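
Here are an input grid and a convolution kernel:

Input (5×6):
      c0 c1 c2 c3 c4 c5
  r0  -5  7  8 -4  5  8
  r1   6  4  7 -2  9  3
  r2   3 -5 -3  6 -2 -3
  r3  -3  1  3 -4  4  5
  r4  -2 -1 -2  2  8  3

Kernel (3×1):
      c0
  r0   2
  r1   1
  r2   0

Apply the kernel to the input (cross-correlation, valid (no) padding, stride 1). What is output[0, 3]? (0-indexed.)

The receptive field on the input at this output position is [-4 / -2 / 6]. Elementwise product with the kernel and sum: -4·2 + -2·1.

-10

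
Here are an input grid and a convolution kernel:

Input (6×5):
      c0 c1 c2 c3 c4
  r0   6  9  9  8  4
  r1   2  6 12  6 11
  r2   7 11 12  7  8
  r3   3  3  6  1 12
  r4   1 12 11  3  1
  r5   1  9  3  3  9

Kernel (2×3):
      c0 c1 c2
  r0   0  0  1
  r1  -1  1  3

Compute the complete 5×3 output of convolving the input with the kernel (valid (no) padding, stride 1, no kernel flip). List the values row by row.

49 32 31
52 28 30
30 13 39
50 9 7
28 6 28

Output[0,0]: The receptive field on the input at this output position is [6 9 9 / 2 6 12]. Elementwise product with the kernel and sum: 9·1 + 2·-1 + 6·1 + 12·3.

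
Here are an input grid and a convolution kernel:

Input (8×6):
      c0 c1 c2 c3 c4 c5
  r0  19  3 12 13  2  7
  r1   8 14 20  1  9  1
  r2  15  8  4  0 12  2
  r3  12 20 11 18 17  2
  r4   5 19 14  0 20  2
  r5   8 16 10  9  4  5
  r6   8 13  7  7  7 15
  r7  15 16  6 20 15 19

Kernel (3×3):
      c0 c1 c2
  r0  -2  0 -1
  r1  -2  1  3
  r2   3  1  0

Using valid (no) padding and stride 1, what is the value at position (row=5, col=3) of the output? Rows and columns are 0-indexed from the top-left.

The receptive field on the input at this output position is [9 4 5 / 7 7 15 / 20 15 19]. Elementwise product with the kernel and sum: 9·-2 + 5·-1 + 7·-2 + 7·1 + 15·3 + 20·3 + 15·1.

90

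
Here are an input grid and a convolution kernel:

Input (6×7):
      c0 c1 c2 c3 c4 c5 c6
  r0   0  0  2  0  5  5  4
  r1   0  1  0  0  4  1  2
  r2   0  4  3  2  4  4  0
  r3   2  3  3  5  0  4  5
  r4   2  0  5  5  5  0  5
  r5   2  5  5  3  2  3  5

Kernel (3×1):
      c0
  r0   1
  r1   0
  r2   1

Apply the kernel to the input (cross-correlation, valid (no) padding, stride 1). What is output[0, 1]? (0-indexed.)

The receptive field on the input at this output position is [0 / 1 / 4]. Elementwise product with the kernel and sum: 0·1 + 4·1.

4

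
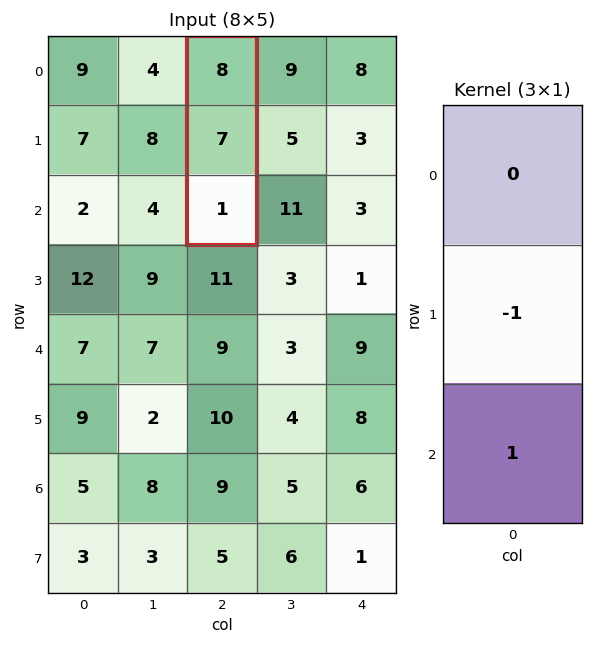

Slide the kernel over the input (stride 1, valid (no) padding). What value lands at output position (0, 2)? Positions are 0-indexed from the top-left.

-6

The receptive field on the input at this output position is [8 / 7 / 1]. Elementwise product with the kernel and sum: 7·-1 + 1·1.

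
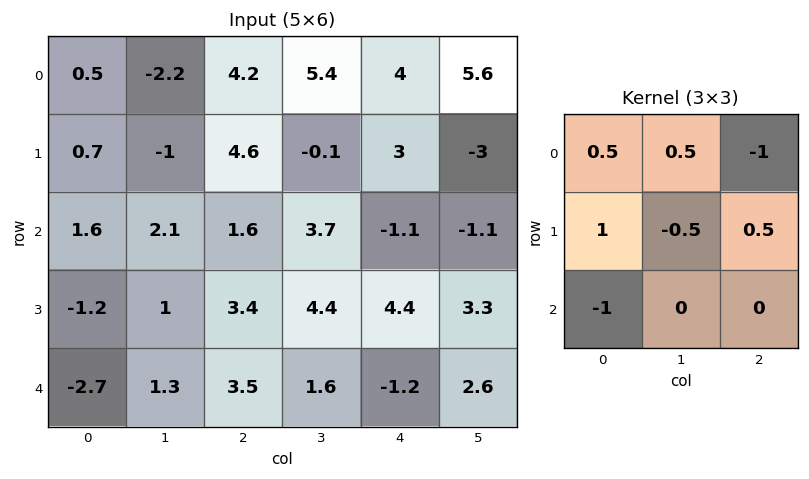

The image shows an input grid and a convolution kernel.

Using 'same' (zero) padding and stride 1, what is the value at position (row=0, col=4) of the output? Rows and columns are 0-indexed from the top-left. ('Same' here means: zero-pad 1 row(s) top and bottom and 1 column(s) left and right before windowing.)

6.3

The receptive field on the zero-padded input at this output position is [0 0 0 / 5.4 4 5.6 / -0.1 3 -3]. Elementwise product with the kernel and sum: 0·0.5 + 0·0.5 + 0·-1 + 5.4·1 + 4·-0.5 + 5.6·0.5 + -0.1·-1.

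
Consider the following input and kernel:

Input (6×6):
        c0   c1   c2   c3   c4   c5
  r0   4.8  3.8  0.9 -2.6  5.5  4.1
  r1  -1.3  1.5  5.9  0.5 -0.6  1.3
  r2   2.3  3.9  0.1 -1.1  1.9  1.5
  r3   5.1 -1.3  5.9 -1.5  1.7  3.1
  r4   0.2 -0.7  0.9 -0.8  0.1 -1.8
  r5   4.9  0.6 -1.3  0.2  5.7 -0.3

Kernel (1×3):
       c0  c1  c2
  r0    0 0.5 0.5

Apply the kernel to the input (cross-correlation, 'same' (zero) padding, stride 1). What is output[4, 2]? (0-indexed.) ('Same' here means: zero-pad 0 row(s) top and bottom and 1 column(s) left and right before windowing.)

The receptive field on the zero-padded input at this output position is [-0.7 0.9 -0.8]. Elementwise product with the kernel and sum: 0.9·0.5 + -0.8·0.5.

0.05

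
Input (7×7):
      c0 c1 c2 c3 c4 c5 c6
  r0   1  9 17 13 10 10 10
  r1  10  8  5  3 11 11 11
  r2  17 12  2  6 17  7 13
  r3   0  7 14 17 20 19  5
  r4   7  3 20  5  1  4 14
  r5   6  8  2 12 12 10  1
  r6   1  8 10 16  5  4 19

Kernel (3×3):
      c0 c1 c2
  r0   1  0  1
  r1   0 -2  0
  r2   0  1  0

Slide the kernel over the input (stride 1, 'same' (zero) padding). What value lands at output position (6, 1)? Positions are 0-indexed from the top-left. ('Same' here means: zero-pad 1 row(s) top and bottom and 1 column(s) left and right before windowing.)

-8

The receptive field on the zero-padded input at this output position is [6 8 2 / 1 8 10 / 0 0 0]. Elementwise product with the kernel and sum: 6·1 + 2·1 + 8·-2 + 0·1.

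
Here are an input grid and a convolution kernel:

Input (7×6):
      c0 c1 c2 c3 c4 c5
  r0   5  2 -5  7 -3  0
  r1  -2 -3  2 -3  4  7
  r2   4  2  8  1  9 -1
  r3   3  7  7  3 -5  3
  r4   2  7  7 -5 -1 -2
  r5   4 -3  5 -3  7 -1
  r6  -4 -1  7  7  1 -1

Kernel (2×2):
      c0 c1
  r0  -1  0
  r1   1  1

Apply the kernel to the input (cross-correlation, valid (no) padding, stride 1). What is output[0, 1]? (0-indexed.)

The receptive field on the input at this output position is [2 -5 / -3 2]. Elementwise product with the kernel and sum: 2·-1 + -3·1 + 2·1.

-3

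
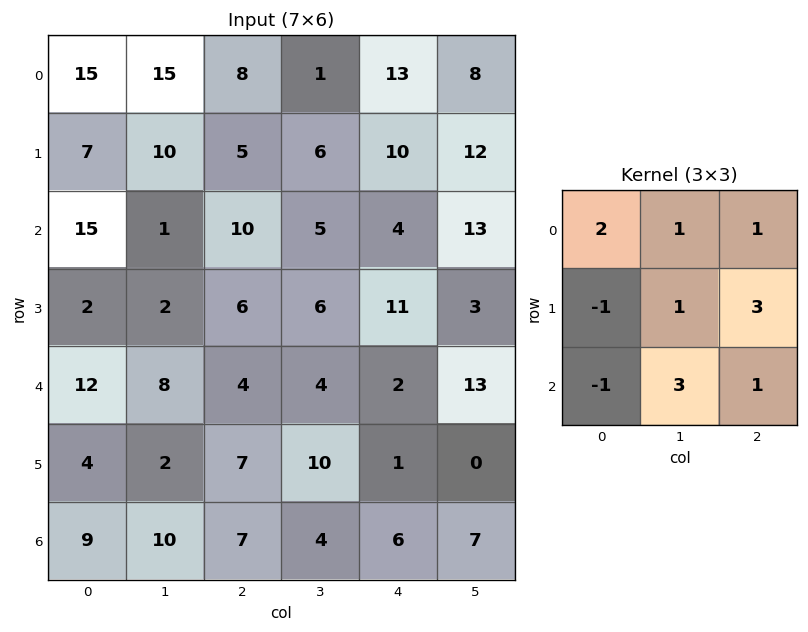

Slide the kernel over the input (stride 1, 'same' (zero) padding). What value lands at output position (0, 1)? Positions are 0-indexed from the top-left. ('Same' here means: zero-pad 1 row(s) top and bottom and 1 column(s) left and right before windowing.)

52

The receptive field on the zero-padded input at this output position is [0 0 0 / 15 15 8 / 7 10 5]. Elementwise product with the kernel and sum: 0·2 + 0·1 + 0·1 + 15·-1 + 15·1 + 8·3 + 7·-1 + 10·3 + 5·1.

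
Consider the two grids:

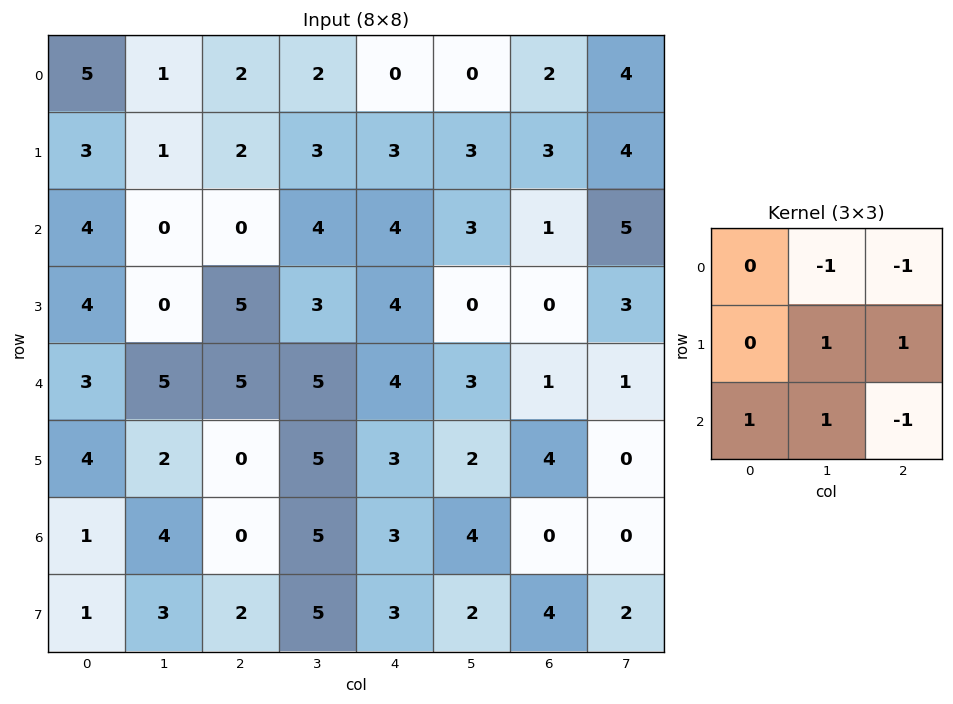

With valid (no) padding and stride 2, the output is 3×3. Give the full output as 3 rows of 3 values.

Output[0,0]: The receptive field on the input at this output position is [5 1 2 / 3 1 2 / 4 0 0]. Elementwise product with the kernel and sum: 1·-1 + 2·-1 + 1·1 + 2·1 + 4·1 + 0·1 + 0·-1.

4 4 10
8 5 2
-3 1 9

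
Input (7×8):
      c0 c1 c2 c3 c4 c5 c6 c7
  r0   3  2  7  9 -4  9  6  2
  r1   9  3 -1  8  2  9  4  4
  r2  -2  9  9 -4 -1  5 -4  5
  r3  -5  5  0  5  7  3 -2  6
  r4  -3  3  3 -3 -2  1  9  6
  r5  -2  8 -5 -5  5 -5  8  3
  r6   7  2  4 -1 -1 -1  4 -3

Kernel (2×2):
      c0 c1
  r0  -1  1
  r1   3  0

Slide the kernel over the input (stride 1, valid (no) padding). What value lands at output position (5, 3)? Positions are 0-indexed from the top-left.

The receptive field on the input at this output position is [-5 5 / -1 -1]. Elementwise product with the kernel and sum: -5·-1 + 5·1 + -1·3.

7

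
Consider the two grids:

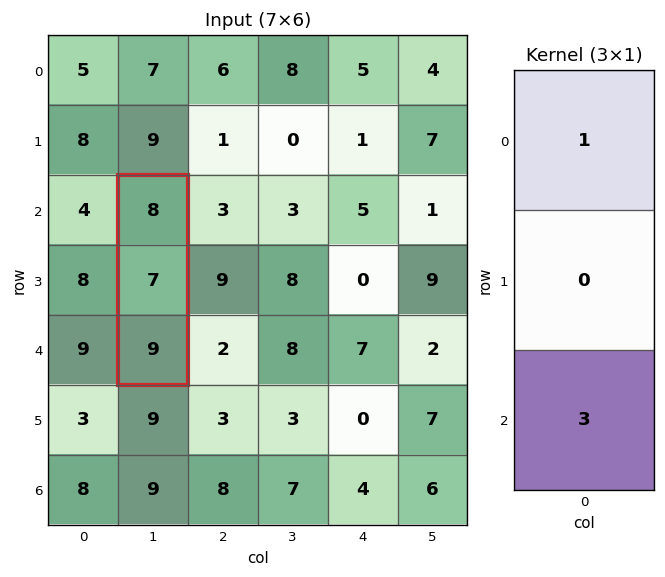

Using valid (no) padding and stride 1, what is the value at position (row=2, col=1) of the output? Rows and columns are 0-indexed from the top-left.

The receptive field on the input at this output position is [8 / 7 / 9]. Elementwise product with the kernel and sum: 8·1 + 9·3.

35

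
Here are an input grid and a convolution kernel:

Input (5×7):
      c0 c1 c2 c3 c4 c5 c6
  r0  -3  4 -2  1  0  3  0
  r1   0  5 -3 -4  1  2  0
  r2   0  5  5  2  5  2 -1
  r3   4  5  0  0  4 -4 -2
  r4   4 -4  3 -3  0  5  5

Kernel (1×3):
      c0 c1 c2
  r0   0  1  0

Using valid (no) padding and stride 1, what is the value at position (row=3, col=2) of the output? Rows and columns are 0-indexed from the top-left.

0

The receptive field on the input at this output position is [0 0 4]. Elementwise product with the kernel and sum: 0·1.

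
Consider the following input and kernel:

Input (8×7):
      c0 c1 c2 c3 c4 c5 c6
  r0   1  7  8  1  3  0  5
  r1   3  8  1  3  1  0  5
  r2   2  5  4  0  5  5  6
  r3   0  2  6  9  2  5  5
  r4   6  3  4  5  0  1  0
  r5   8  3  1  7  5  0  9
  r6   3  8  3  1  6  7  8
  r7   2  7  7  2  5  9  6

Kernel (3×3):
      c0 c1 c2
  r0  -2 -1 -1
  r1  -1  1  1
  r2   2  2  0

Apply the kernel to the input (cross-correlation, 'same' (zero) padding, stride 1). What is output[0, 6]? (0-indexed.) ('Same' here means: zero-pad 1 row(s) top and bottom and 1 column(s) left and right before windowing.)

15

The receptive field on the zero-padded input at this output position is [0 0 0 / 0 5 0 / 0 5 0]. Elementwise product with the kernel and sum: 0·-2 + 0·-1 + 0·-1 + 0·-1 + 5·1 + 0·1 + 0·2 + 5·2.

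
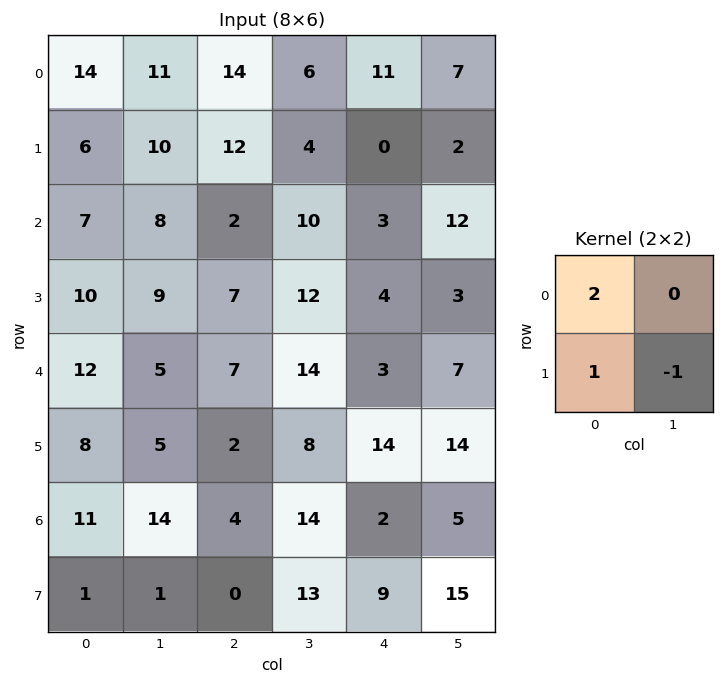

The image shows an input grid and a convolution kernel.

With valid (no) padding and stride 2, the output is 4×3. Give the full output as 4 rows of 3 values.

Output[0,0]: The receptive field on the input at this output position is [14 11 / 6 10]. Elementwise product with the kernel and sum: 14·2 + 6·1 + 10·-1.
Output[0,1]: The receptive field on the input at this output position is [14 6 / 12 4]. Elementwise product with the kernel and sum: 14·2 + 12·1 + 4·-1.

24 36 20
15 -1 7
27 8 6
22 -5 -2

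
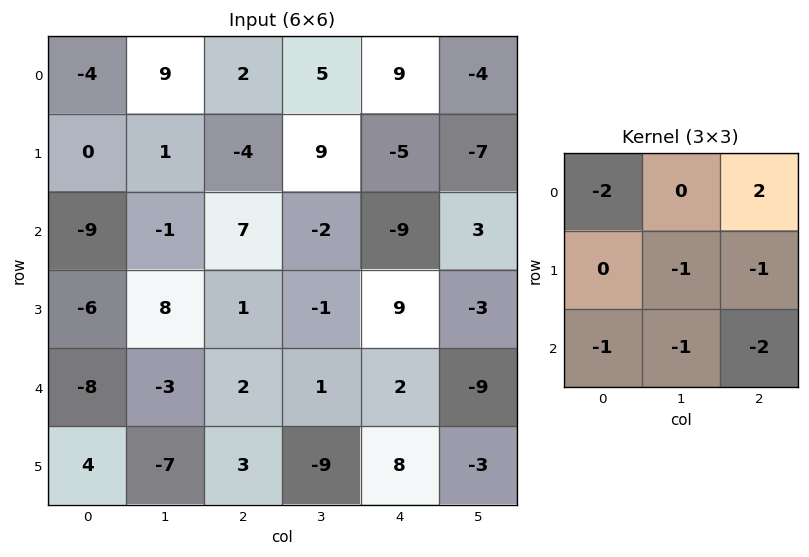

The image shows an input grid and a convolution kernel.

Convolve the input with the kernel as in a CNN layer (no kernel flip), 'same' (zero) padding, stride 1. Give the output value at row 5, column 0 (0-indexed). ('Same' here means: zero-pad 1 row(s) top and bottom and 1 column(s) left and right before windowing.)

The receptive field on the zero-padded input at this output position is [0 -8 -3 / 0 4 -7 / 0 0 0]. Elementwise product with the kernel and sum: 0·-2 + -3·2 + 4·-1 + -7·-1 + 0·-1 + 0·-1 + 0·-2.

-3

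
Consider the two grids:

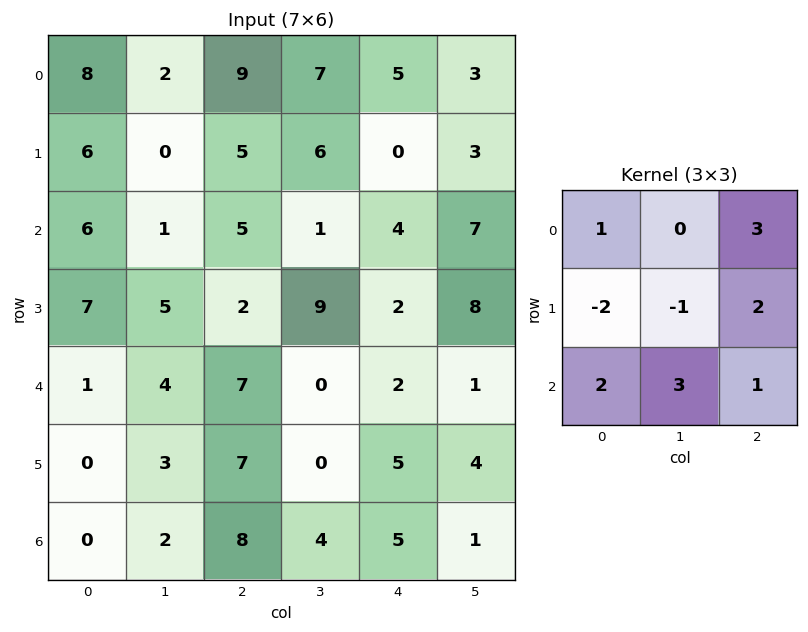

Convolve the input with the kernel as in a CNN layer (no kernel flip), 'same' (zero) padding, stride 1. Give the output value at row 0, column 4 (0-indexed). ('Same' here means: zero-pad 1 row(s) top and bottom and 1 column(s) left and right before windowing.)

The receptive field on the zero-padded input at this output position is [0 0 0 / 7 5 3 / 6 0 3]. Elementwise product with the kernel and sum: 0·1 + 0·3 + 7·-2 + 5·-1 + 3·2 + 6·2 + 0·3 + 3·1.

2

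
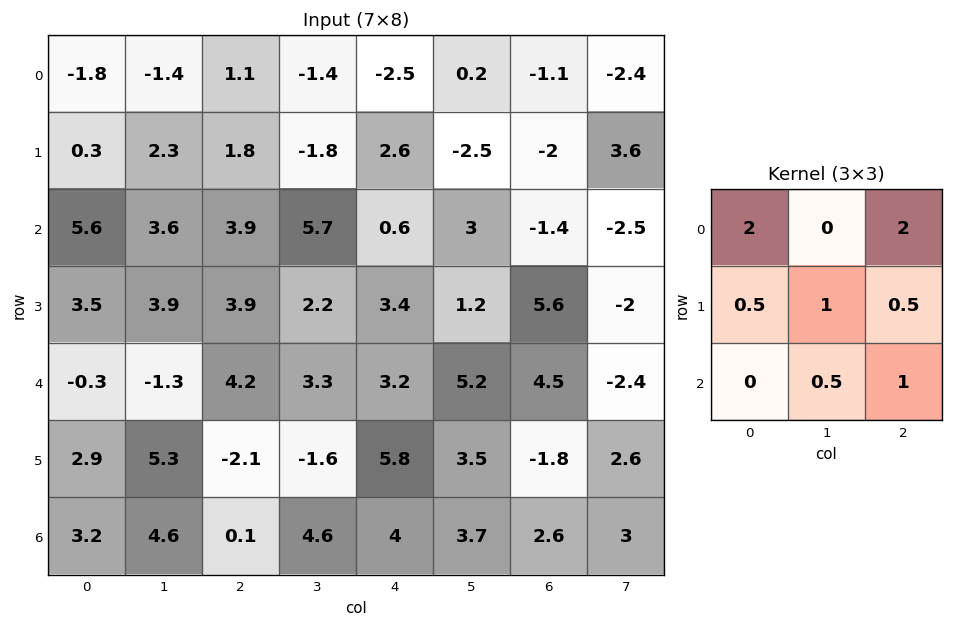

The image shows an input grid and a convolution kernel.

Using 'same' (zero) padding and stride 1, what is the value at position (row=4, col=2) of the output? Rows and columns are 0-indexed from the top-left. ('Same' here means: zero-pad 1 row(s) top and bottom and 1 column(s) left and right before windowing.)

The receptive field on the zero-padded input at this output position is [3.9 3.9 2.2 / -1.3 4.2 3.3 / 5.3 -2.1 -1.6]. Elementwise product with the kernel and sum: 3.9·2 + 2.2·2 + -1.3·0.5 + 4.2·1 + 3.3·0.5 + -2.1·0.5 + -1.6·1.

14.75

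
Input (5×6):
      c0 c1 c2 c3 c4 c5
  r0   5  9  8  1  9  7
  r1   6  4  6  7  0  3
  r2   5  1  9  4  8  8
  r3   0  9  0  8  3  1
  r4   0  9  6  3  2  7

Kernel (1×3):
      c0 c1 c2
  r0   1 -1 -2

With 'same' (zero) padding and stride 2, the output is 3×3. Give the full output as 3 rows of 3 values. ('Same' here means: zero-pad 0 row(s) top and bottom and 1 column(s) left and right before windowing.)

-23 -1 -22
-7 -16 -20
-18 -3 -13

Output[0,0]: The receptive field on the zero-padded input at this output position is [0 5 9]. Elementwise product with the kernel and sum: 0·1 + 5·-1 + 9·-2.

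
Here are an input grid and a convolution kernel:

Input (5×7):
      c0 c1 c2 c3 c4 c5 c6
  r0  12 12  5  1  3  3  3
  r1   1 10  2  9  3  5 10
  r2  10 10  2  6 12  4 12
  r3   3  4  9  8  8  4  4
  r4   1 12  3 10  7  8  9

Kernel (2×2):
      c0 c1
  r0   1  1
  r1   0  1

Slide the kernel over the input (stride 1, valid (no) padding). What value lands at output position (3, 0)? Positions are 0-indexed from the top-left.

19

The receptive field on the input at this output position is [3 4 / 1 12]. Elementwise product with the kernel and sum: 3·1 + 4·1 + 12·1.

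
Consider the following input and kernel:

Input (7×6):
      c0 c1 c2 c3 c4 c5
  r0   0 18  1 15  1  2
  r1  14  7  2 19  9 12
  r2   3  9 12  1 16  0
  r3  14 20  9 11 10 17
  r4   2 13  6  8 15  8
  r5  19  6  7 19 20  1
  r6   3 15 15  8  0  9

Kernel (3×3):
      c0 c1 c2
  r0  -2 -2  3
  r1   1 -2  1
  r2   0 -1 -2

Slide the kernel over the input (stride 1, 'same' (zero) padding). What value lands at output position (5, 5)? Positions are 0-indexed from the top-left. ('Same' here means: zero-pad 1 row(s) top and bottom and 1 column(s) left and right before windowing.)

-37

The receptive field on the zero-padded input at this output position is [15 8 0 / 20 1 0 / 0 9 0]. Elementwise product with the kernel and sum: 15·-2 + 8·-2 + 0·3 + 20·1 + 1·-2 + 0·1 + 9·-1 + 0·-2.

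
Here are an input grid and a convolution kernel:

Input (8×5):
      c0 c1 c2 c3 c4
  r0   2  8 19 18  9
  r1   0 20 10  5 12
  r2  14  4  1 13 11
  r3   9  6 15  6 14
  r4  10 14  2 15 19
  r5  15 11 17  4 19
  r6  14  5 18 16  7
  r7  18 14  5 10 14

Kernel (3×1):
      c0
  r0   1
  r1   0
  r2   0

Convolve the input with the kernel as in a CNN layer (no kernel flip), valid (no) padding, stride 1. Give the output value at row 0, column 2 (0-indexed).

19

The receptive field on the input at this output position is [19 / 10 / 1]. Elementwise product with the kernel and sum: 19·1.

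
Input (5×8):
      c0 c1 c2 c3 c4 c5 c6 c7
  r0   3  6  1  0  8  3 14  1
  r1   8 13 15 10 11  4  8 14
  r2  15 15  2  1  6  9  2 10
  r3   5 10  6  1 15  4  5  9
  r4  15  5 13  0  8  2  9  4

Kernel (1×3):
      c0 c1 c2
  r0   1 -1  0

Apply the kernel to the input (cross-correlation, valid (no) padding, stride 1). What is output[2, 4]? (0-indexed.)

-3

The receptive field on the input at this output position is [6 9 2]. Elementwise product with the kernel and sum: 6·1 + 9·-1.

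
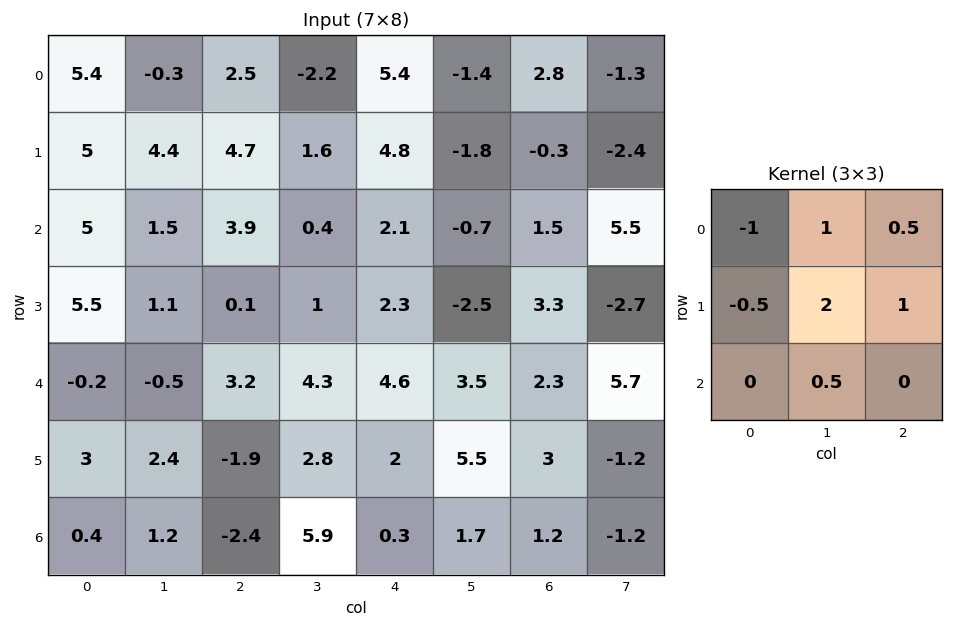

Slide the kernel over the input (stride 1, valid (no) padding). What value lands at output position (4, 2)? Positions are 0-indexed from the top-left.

14.9

The receptive field on the input at this output position is [3.2 4.3 4.6 / -1.9 2.8 2 / -2.4 5.9 0.3]. Elementwise product with the kernel and sum: 3.2·-1 + 4.3·1 + 4.6·0.5 + -1.9·-0.5 + 2.8·2 + 2·1 + 5.9·0.5.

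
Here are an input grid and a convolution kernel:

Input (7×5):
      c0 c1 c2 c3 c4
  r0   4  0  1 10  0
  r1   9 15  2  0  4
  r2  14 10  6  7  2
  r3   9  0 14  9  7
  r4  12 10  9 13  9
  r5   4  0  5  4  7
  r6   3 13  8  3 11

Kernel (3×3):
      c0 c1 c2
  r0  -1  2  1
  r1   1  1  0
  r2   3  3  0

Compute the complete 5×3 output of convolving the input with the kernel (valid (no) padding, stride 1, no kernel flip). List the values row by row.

Output[0,0]: The receptive field on the input at this output position is [4 0 1 / 9 15 2 / 14 10 6]. Elementwise product with the kernel and sum: 4·-1 + 0·2 + 1·1 + 9·1 + 15·1 + 14·3 + 10·3.
Output[0,1]: The receptive field on the input at this output position is [0 1 10 / 15 2 0 / 10 6 7]. Elementwise product with the kernel and sum: 0·-1 + 1·2 + 10·1 + 15·1 + 2·1 + 10·3 + 6·3.

93 77 60
74 47 84
87 80 99
39 71 60
69 89 68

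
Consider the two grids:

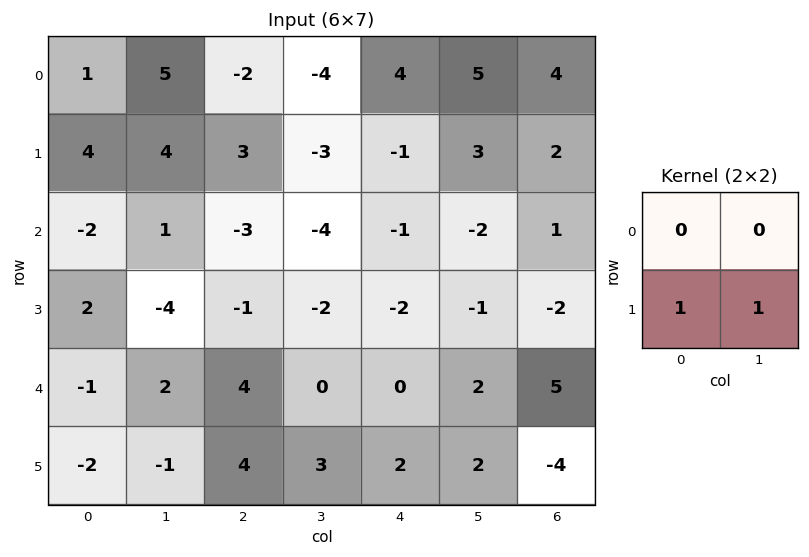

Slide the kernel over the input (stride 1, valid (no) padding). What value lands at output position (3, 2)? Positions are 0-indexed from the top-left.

4

The receptive field on the input at this output position is [-1 -2 / 4 0]. Elementwise product with the kernel and sum: 4·1 + 0·1.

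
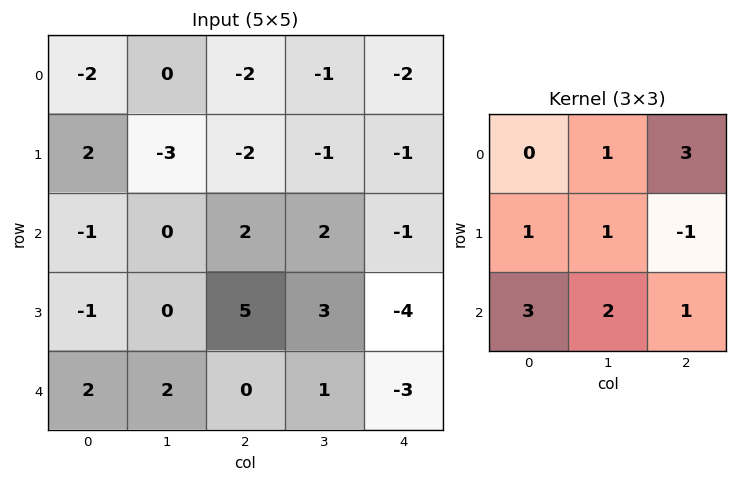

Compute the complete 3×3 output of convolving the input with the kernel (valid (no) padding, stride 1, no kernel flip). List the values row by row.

Output[0,0]: The receptive field on the input at this output position is [-2 0 -2 / 2 -3 -2 / -1 0 2]. Elementwise product with the kernel and sum: 0·1 + -2·3 + 2·1 + -3·1 + -2·-1 + -1·3 + 0·2 + 2·1.
Output[0,1]: The receptive field on the input at this output position is [0 -2 -1 / -3 -2 -1 / 0 2 2]. Elementwise product with the kernel and sum: -2·1 + -1·3 + -3·1 + -2·1 + -1·-1 + 0·3 + 2·2 + 2·1.

-6 -3 0
-10 8 18
10 17 10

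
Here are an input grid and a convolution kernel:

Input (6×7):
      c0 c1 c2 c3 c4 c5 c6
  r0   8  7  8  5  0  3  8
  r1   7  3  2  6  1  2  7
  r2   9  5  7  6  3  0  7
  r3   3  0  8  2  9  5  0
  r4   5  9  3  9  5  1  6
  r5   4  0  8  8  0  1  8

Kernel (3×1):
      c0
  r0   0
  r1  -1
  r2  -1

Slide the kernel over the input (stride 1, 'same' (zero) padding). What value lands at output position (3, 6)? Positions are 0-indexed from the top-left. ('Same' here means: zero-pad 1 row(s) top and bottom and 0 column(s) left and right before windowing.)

-6

The receptive field on the zero-padded input at this output position is [7 / 0 / 6]. Elementwise product with the kernel and sum: 0·-1 + 6·-1.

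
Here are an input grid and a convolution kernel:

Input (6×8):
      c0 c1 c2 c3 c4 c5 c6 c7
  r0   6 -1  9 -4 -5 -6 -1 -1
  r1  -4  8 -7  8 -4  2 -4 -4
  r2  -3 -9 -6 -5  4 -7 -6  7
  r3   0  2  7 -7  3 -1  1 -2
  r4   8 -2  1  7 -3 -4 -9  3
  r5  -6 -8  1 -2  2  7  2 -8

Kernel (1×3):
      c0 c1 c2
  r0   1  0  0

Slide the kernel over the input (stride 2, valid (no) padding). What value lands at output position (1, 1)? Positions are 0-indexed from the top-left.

-6

The receptive field on the input at this output position is [-6 -5 4]. Elementwise product with the kernel and sum: -6·1.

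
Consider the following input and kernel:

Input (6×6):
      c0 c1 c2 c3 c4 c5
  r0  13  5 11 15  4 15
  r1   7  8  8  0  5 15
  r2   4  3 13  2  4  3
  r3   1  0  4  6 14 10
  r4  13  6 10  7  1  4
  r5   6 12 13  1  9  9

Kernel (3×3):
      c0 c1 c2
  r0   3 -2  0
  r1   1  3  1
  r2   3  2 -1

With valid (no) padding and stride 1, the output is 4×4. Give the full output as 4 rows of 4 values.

Output[0,0]: The receptive field on the input at this output position is [13 5 11 / 7 8 8 / 4 3 13]. Elementwise product with the kernel and sum: 13·3 + 5·-2 + 7·1 + 8·3 + 8·1 + 4·3 + 3·2 + 13·-1.
Output[0,1]: The receptive field on the input at this output position is [5 11 15 / 8 8 0 / 3 13 2]. Elementwise product with the kernel and sum: 5·3 + 11·-2 + 8·1 + 8·3 + 0·1 + 3·3 + 13·2 + 2·-1.

73 58 55 78
30 54 57 43
52 32 114 75
73 96 64 16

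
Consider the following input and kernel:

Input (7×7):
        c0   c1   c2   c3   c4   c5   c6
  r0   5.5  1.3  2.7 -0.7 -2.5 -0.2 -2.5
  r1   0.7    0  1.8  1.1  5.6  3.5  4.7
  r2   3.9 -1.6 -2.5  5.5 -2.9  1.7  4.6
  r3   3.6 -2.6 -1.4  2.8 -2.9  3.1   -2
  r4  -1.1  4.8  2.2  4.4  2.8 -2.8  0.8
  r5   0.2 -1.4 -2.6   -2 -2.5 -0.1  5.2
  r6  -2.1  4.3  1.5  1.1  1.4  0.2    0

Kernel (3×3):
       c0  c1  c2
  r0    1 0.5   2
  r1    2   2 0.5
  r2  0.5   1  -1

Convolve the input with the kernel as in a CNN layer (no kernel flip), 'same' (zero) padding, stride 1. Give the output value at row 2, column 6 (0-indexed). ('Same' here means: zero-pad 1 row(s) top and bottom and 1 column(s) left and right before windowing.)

The receptive field on the zero-padded input at this output position is [3.5 4.7 0 / 1.7 4.6 0 / 3.1 -2 0]. Elementwise product with the kernel and sum: 3.5·1 + 4.7·0.5 + 0·2 + 1.7·2 + 4.6·2 + 0·0.5 + 3.1·0.5 + -2·1 + 0·-1.

18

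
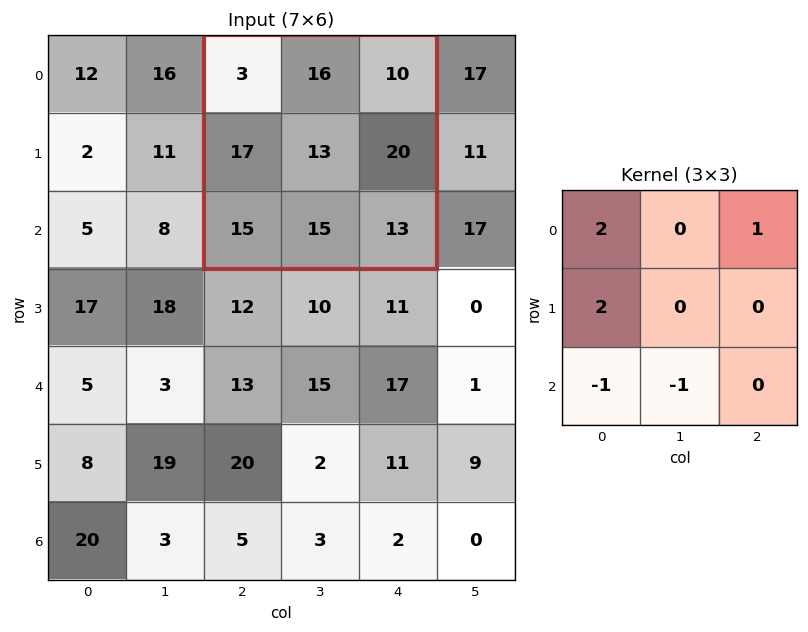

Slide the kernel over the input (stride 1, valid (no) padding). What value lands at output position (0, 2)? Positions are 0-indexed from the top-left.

20

The receptive field on the input at this output position is [3 16 10 / 17 13 20 / 15 15 13]. Elementwise product with the kernel and sum: 3·2 + 10·1 + 17·2 + 15·-1 + 15·-1.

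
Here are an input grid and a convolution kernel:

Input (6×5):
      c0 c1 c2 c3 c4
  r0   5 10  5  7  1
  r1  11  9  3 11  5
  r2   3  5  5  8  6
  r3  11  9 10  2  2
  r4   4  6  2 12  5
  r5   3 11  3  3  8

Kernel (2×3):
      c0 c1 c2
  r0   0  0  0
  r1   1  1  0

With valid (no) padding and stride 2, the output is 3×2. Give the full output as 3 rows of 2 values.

20 14
20 12
14 6

Output[0,0]: The receptive field on the input at this output position is [5 10 5 / 11 9 3]. Elementwise product with the kernel and sum: 11·1 + 9·1.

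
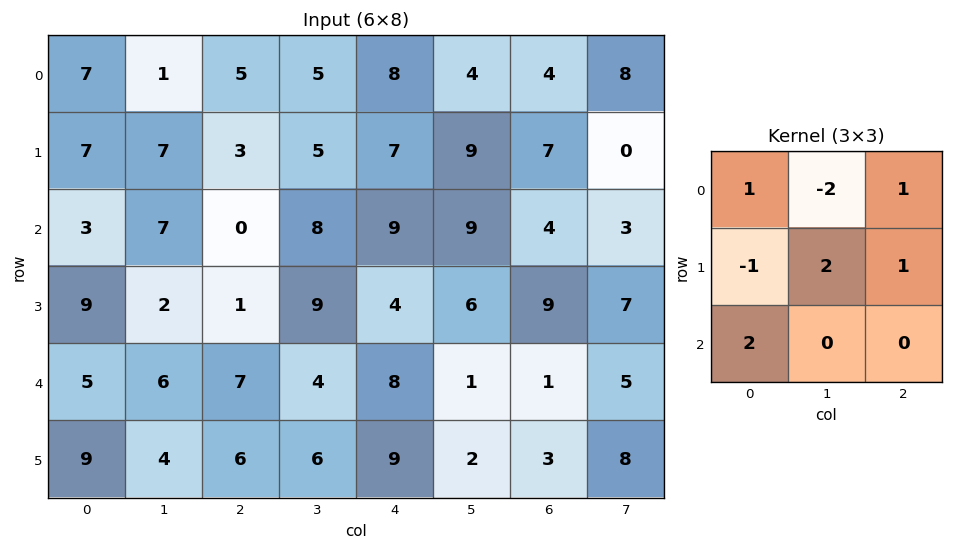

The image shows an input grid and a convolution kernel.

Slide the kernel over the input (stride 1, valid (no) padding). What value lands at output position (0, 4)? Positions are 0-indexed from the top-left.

The receptive field on the input at this output position is [8 4 4 / 7 9 7 / 9 9 4]. Elementwise product with the kernel and sum: 8·1 + 4·-2 + 4·1 + 7·-1 + 9·2 + 7·1 + 9·2.

40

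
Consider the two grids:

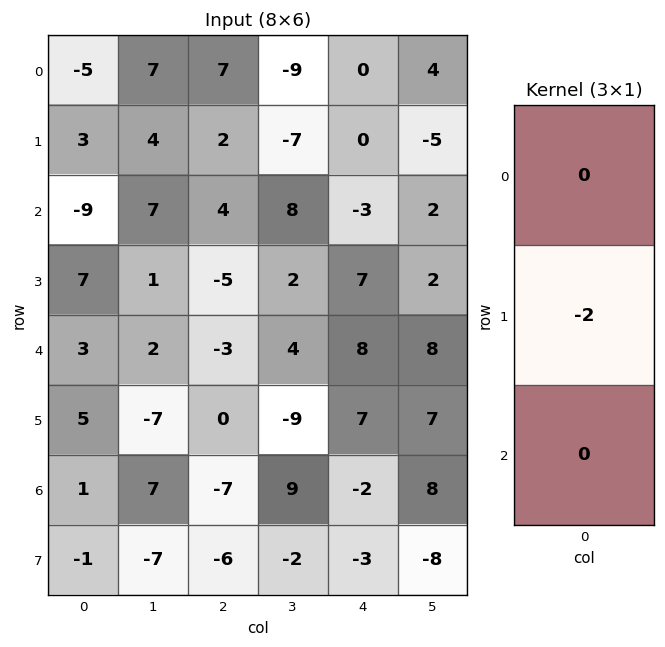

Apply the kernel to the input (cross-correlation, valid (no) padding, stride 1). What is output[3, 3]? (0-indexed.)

-8

The receptive field on the input at this output position is [2 / 4 / -9]. Elementwise product with the kernel and sum: 4·-2.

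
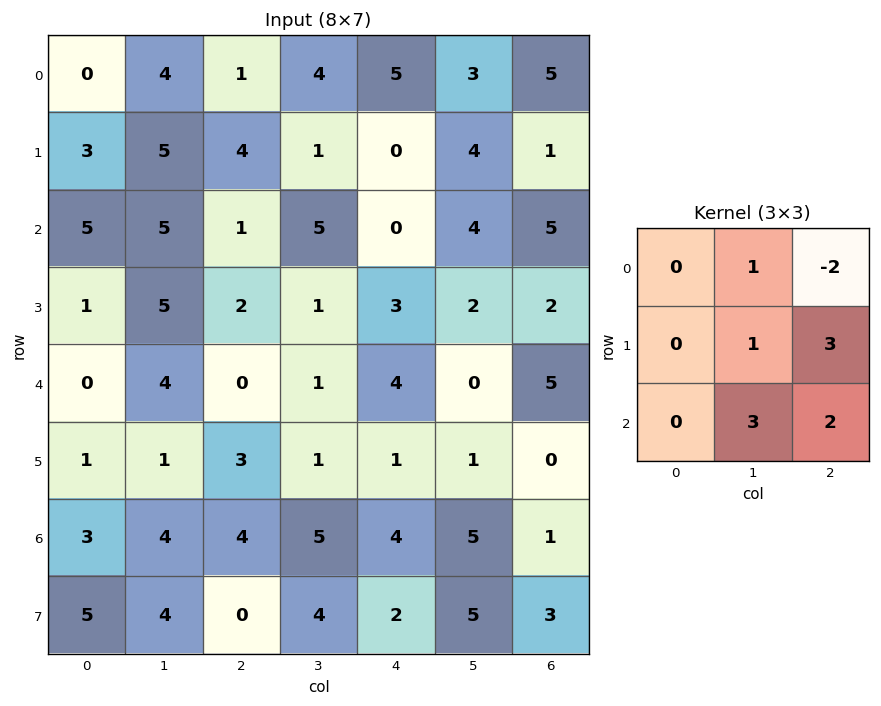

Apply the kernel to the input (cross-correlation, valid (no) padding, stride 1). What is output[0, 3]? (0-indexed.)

19

The receptive field on the input at this output position is [4 5 3 / 1 0 4 / 5 0 4]. Elementwise product with the kernel and sum: 5·1 + 3·-2 + 0·1 + 4·3 + 0·3 + 4·2.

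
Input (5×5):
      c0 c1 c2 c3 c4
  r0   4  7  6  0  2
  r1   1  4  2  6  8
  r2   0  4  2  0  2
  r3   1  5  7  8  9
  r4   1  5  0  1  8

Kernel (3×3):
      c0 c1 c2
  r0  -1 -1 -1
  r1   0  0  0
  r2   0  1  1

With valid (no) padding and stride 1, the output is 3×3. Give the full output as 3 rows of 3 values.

-11 -11 -6
5 3 1
-1 -5 5

Output[0,0]: The receptive field on the input at this output position is [4 7 6 / 1 4 2 / 0 4 2]. Elementwise product with the kernel and sum: 4·-1 + 7·-1 + 6·-1 + 4·1 + 2·1.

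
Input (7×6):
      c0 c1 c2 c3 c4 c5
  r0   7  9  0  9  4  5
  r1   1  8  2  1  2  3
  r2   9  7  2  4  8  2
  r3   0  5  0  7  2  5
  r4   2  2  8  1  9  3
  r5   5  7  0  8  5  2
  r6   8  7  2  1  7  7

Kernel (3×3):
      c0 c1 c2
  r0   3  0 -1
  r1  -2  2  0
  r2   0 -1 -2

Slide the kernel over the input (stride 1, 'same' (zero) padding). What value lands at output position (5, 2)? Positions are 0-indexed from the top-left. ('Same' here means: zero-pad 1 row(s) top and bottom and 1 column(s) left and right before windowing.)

The receptive field on the zero-padded input at this output position is [2 8 1 / 7 0 8 / 7 2 1]. Elementwise product with the kernel and sum: 2·3 + 1·-1 + 7·-2 + 0·2 + 2·-1 + 1·-2.

-13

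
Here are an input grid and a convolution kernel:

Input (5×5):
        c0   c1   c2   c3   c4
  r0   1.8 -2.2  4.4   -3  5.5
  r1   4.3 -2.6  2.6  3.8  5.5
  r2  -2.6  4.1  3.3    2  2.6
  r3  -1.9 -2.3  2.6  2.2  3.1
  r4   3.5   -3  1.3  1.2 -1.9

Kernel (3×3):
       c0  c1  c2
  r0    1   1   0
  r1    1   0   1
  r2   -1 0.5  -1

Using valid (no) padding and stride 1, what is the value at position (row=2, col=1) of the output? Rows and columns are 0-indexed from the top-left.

9.75

The receptive field on the input at this output position is [4.1 3.3 2 / -2.3 2.6 2.2 / -3 1.3 1.2]. Elementwise product with the kernel and sum: 4.1·1 + 3.3·1 + -2.3·1 + 2.2·1 + -3·-1 + 1.3·0.5 + 1.2·-1.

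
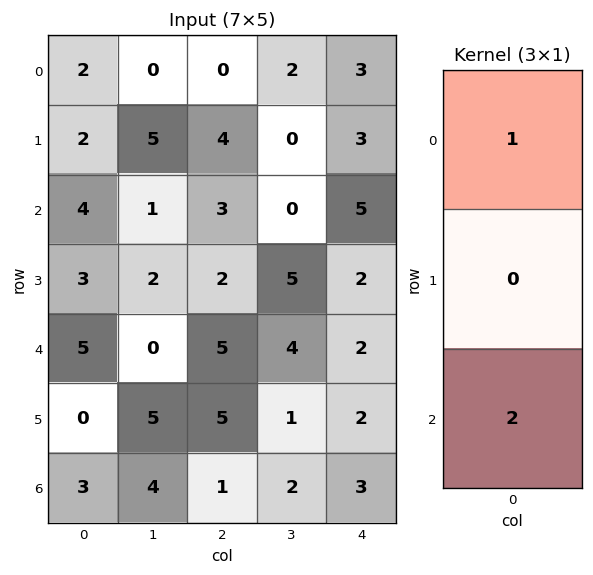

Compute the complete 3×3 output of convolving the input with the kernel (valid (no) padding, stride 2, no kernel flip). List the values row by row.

10 6 13
14 13 9
11 7 8

Output[0,0]: The receptive field on the input at this output position is [2 / 2 / 4]. Elementwise product with the kernel and sum: 2·1 + 4·2.
Output[0,1]: The receptive field on the input at this output position is [0 / 4 / 3]. Elementwise product with the kernel and sum: 0·1 + 3·2.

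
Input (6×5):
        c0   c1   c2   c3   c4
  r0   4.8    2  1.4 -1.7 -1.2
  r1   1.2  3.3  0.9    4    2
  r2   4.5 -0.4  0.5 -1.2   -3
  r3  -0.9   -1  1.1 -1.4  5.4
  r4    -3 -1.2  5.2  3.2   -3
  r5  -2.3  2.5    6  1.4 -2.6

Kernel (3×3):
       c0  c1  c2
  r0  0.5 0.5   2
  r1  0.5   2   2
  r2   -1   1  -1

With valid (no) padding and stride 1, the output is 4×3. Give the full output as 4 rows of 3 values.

9.8 11.85 11.2
5.3 12 -9.6
-0.6 -0.25 3.2
6.55 15.55 11.65

Output[0,0]: The receptive field on the input at this output position is [4.8 2 1.4 / 1.2 3.3 0.9 / 4.5 -0.4 0.5]. Elementwise product with the kernel and sum: 4.8·0.5 + 2·0.5 + 1.4·2 + 1.2·0.5 + 3.3·2 + 0.9·2 + 4.5·-1 + -0.4·1 + 0.5·-1.
Output[0,1]: The receptive field on the input at this output position is [2 1.4 -1.7 / 3.3 0.9 4 / -0.4 0.5 -1.2]. Elementwise product with the kernel and sum: 2·0.5 + 1.4·0.5 + -1.7·2 + 3.3·0.5 + 0.9·2 + 4·2 + -0.4·-1 + 0.5·1 + -1.2·-1.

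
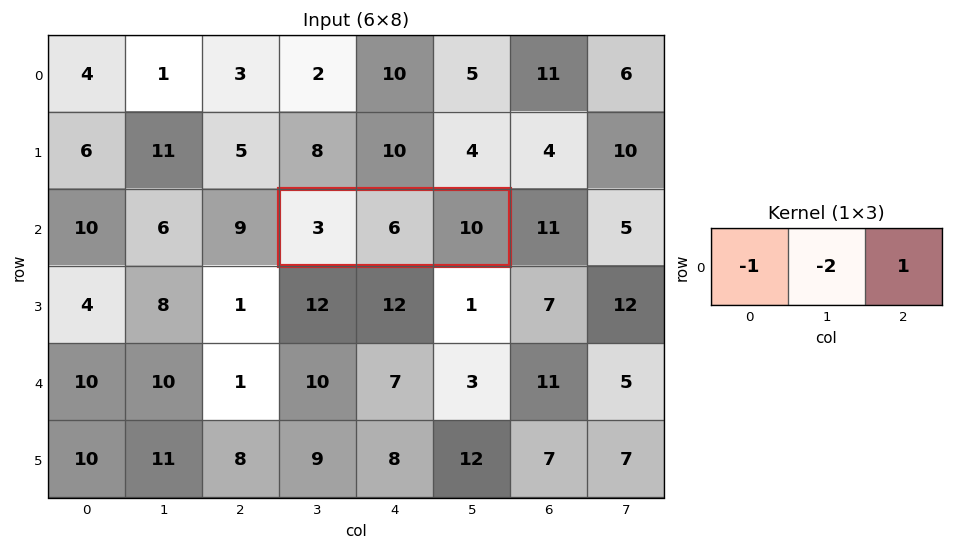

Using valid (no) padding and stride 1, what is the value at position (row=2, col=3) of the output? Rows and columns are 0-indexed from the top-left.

-5

The receptive field on the input at this output position is [3 6 10]. Elementwise product with the kernel and sum: 3·-1 + 6·-2 + 10·1.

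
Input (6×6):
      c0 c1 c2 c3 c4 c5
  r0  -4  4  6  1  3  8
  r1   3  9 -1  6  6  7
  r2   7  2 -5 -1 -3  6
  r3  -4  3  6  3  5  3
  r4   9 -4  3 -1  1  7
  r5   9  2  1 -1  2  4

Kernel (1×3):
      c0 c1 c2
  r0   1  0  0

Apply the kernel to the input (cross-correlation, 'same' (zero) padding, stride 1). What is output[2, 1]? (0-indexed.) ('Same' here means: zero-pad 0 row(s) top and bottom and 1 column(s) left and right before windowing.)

The receptive field on the zero-padded input at this output position is [7 2 -5]. Elementwise product with the kernel and sum: 7·1.

7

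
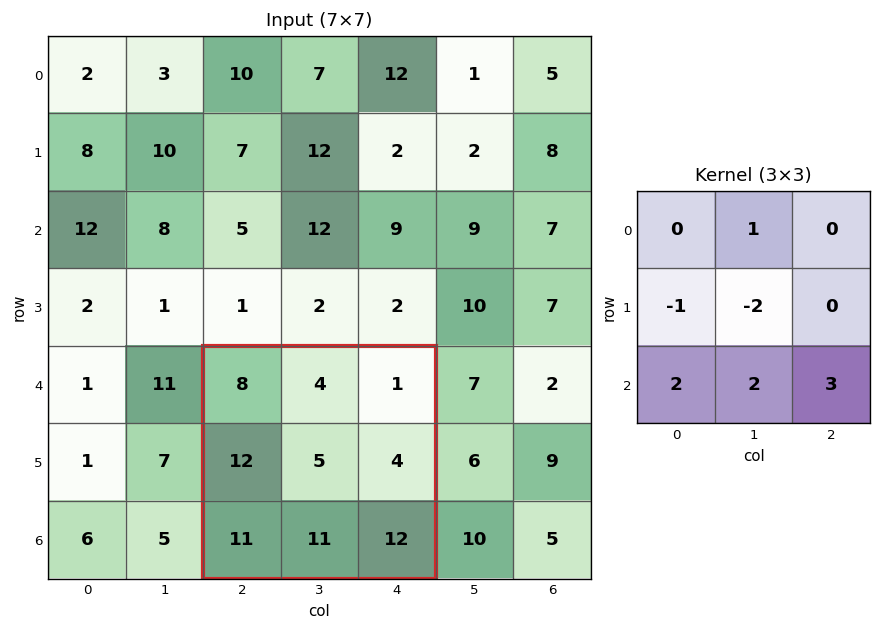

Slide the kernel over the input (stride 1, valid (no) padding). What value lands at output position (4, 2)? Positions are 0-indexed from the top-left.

The receptive field on the input at this output position is [8 4 1 / 12 5 4 / 11 11 12]. Elementwise product with the kernel and sum: 4·1 + 12·-1 + 5·-2 + 11·2 + 11·2 + 12·3.

62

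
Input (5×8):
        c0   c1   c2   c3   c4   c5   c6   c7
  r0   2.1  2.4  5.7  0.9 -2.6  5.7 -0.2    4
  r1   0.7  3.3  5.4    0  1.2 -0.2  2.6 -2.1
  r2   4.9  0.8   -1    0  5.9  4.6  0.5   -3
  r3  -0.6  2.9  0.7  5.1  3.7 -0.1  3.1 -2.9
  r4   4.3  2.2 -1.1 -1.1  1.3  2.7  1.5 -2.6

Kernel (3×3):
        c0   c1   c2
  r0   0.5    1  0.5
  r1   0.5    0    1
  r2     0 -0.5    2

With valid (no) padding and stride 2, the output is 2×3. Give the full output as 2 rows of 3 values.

Output[0,0]: The receptive field on the input at this output position is [2.1 2.4 5.7 / 0.7 3.3 5.4 / 4.9 0.8 -1]. Elementwise product with the kernel and sum: 2.1·0.5 + 2.4·1 + 5.7·0.5 + 0.7·0.5 + 5.4·1 + 0.8·-0.5 + -1·2.
Output[0,1]: The receptive field on the input at this output position is [5.7 0.9 -2.6 / 5.4 0 1.2 / -1 0 5.9]. Elementwise product with the kernel and sum: 5.7·0.5 + 0.9·1 + -2.6·0.5 + 5.4·0.5 + 1.2·1 + 0·-0.5 + 5.9·2.

9.65 18.15 6.2
-0.15 9.65 14.4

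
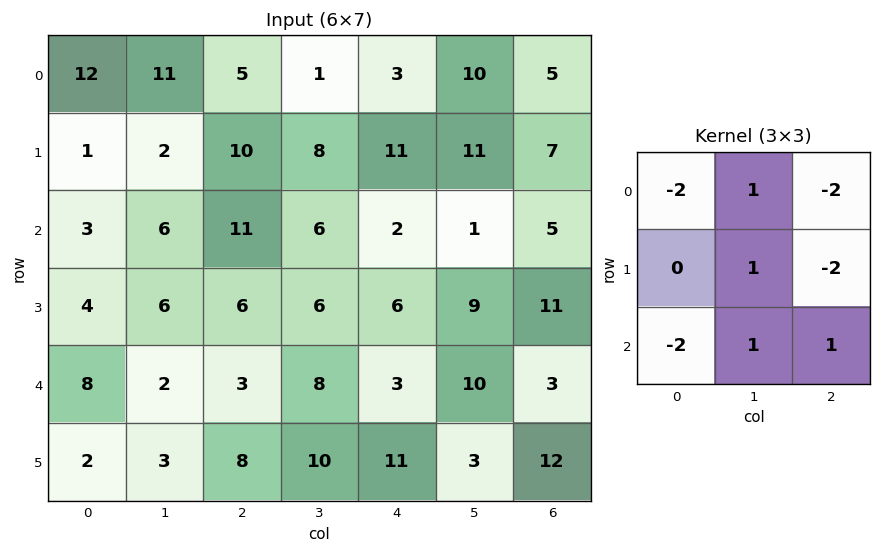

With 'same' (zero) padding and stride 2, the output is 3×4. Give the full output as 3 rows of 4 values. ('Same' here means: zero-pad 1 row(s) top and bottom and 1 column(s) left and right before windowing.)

Output[0,0]: The receptive field on the zero-padded input at this output position is [0 0 0 / 0 12 11 / 0 1 2]. Elementwise product with the kernel and sum: 0·-2 + 0·1 + 0·-2 + 12·1 + 11·-2 + 0·-2 + 1·1 + 2·1.

-7 17 -11 -10
-2 -11 -24 -17
1 -19 -47 2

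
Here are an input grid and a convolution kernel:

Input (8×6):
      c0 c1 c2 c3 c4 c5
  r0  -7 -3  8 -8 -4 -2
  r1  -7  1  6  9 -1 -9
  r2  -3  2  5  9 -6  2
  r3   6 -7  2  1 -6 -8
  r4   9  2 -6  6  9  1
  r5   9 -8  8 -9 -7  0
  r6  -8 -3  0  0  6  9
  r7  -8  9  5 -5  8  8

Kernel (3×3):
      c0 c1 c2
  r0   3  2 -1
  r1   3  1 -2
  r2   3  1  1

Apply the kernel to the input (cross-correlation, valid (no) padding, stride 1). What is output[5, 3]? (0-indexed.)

-52

The receptive field on the input at this output position is [-9 -7 0 / 0 6 9 / -5 8 8]. Elementwise product with the kernel and sum: -9·3 + -7·2 + 0·-1 + 0·3 + 6·1 + 9·-2 + -5·3 + 8·1 + 8·1.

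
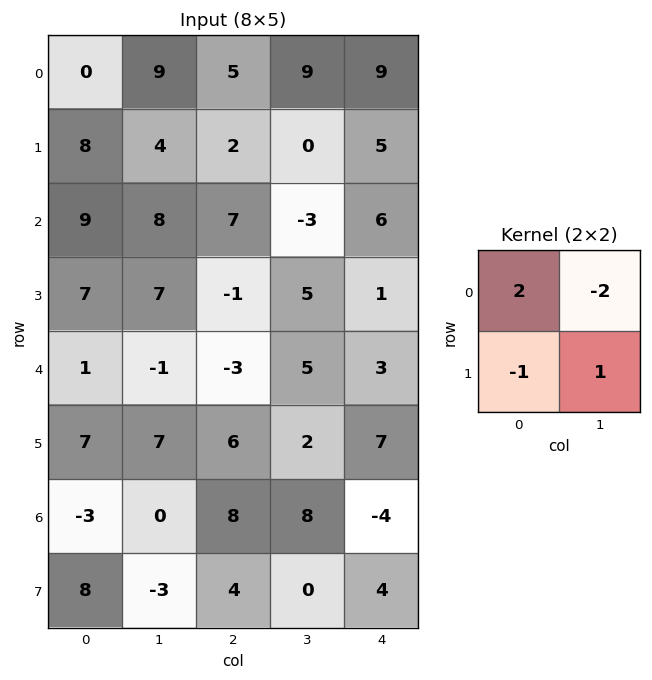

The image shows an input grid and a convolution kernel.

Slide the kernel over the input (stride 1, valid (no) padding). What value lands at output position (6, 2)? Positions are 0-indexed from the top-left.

-4

The receptive field on the input at this output position is [8 8 / 4 0]. Elementwise product with the kernel and sum: 8·2 + 8·-2 + 4·-1 + 0·1.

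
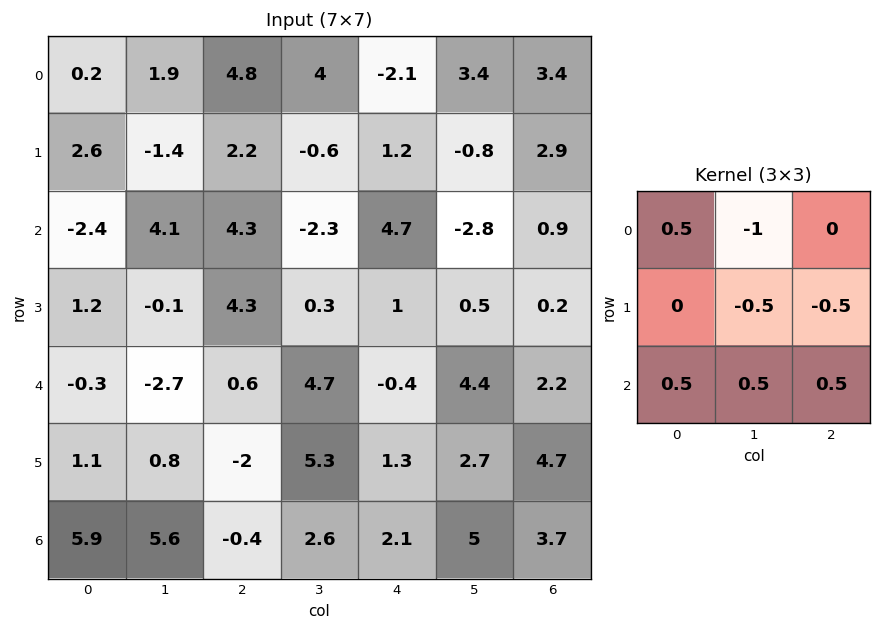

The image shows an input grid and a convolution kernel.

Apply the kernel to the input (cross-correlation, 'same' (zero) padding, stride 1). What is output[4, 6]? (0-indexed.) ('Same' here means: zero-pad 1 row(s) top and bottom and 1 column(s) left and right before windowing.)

2.65

The receptive field on the zero-padded input at this output position is [0.5 0.2 0 / 4.4 2.2 0 / 2.7 4.7 0]. Elementwise product with the kernel and sum: 0.5·0.5 + 0.2·-1 + 2.2·-0.5 + 0·-0.5 + 2.7·0.5 + 4.7·0.5 + 0·0.5.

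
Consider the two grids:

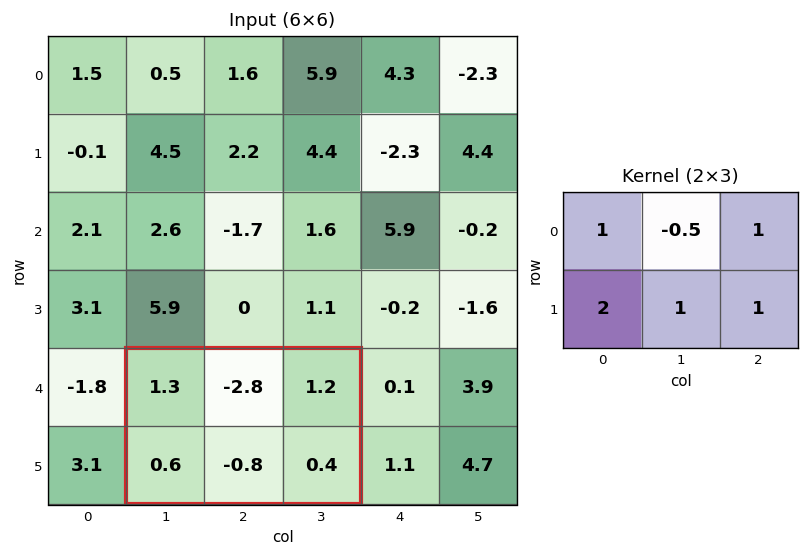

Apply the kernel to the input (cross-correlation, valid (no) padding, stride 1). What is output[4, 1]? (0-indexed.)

4.7

The receptive field on the input at this output position is [1.3 -2.8 1.2 / 0.6 -0.8 0.4]. Elementwise product with the kernel and sum: 1.3·1 + -2.8·-0.5 + 1.2·1 + 0.6·2 + -0.8·1 + 0.4·1.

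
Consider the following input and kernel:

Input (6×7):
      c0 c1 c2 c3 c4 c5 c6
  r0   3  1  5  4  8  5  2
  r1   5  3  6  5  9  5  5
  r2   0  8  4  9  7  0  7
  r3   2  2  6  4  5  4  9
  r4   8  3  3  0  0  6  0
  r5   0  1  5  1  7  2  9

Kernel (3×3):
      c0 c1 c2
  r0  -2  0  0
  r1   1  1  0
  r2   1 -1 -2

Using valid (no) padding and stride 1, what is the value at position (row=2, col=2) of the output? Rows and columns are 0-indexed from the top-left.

5

The receptive field on the input at this output position is [4 9 7 / 6 4 5 / 3 0 0]. Elementwise product with the kernel and sum: 4·-2 + 6·1 + 4·1 + 3·1 + 0·-1 + 0·-2.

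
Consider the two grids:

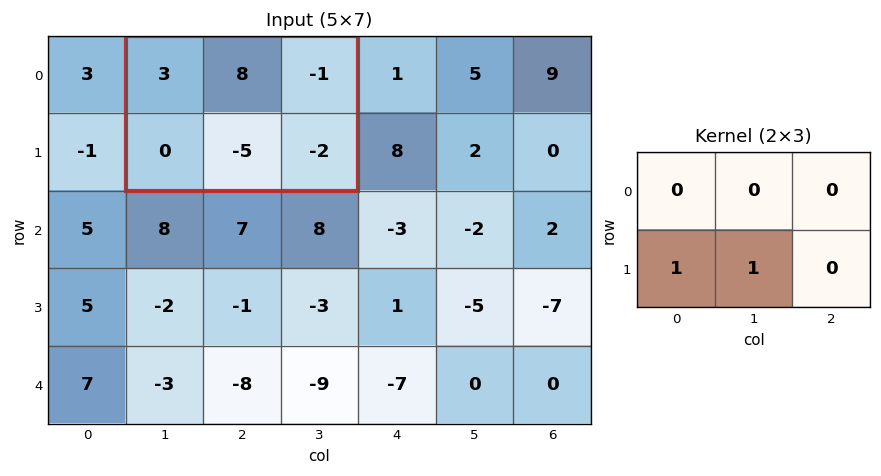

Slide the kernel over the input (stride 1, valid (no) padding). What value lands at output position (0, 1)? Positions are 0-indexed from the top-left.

The receptive field on the input at this output position is [3 8 -1 / 0 -5 -2]. Elementwise product with the kernel and sum: 0·1 + -5·1.

-5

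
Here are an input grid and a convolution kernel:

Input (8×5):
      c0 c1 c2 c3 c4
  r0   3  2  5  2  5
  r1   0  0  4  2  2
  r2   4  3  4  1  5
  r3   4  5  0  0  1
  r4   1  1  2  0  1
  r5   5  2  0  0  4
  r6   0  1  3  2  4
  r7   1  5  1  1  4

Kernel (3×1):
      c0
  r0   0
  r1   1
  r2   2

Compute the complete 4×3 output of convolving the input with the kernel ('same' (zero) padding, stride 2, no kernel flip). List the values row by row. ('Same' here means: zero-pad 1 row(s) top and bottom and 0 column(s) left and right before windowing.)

Output[0,0]: The receptive field on the zero-padded input at this output position is [0 / 3 / 0]. Elementwise product with the kernel and sum: 3·1 + 0·2.
Output[0,1]: The receptive field on the zero-padded input at this output position is [0 / 5 / 4]. Elementwise product with the kernel and sum: 5·1 + 4·2.

3 13 9
12 4 7
11 2 9
2 5 12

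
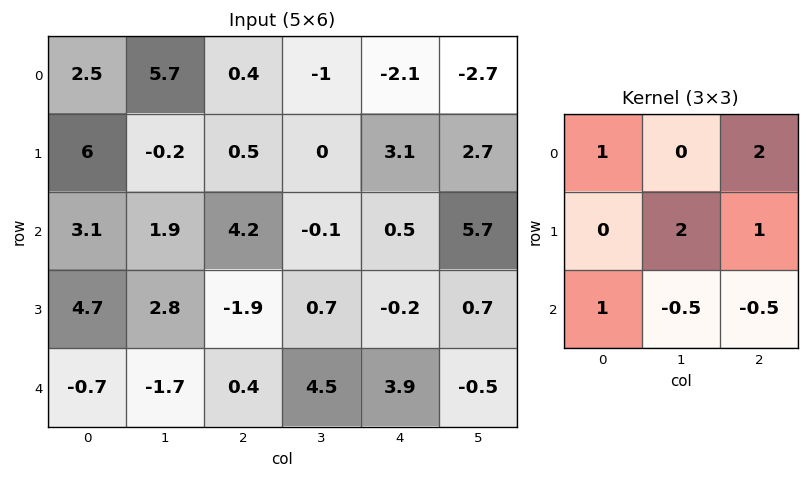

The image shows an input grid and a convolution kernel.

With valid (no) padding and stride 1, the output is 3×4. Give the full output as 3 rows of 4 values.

3.45 4.55 3.3 -0.7
19.25 11.5 4.85 12.55
15.15 -5.55 2.6 14.4

Output[0,0]: The receptive field on the input at this output position is [2.5 5.7 0.4 / 6 -0.2 0.5 / 3.1 1.9 4.2]. Elementwise product with the kernel and sum: 2.5·1 + 0.4·2 + -0.2·2 + 0.5·1 + 3.1·1 + 1.9·-0.5 + 4.2·-0.5.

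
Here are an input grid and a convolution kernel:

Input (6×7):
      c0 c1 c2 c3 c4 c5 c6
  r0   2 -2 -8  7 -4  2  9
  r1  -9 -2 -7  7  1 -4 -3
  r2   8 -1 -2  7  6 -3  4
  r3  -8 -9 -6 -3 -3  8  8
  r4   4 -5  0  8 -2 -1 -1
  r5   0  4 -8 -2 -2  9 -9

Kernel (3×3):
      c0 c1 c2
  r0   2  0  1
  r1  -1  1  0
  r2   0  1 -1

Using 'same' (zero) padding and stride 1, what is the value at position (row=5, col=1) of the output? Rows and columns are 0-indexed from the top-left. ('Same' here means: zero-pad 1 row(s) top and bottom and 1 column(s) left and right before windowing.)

12

The receptive field on the zero-padded input at this output position is [4 -5 0 / 0 4 -8 / 0 0 0]. Elementwise product with the kernel and sum: 4·2 + 0·1 + 0·-1 + 4·1 + 0·1 + 0·-1.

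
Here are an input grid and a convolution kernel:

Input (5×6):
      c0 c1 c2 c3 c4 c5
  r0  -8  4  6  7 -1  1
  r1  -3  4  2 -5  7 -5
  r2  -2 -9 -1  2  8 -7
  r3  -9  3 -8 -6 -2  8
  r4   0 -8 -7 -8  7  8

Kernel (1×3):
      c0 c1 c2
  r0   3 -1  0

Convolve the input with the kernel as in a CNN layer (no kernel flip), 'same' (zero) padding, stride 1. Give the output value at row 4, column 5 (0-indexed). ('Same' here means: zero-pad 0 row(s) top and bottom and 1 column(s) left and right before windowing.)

13

The receptive field on the zero-padded input at this output position is [7 8 0]. Elementwise product with the kernel and sum: 7·3 + 8·-1.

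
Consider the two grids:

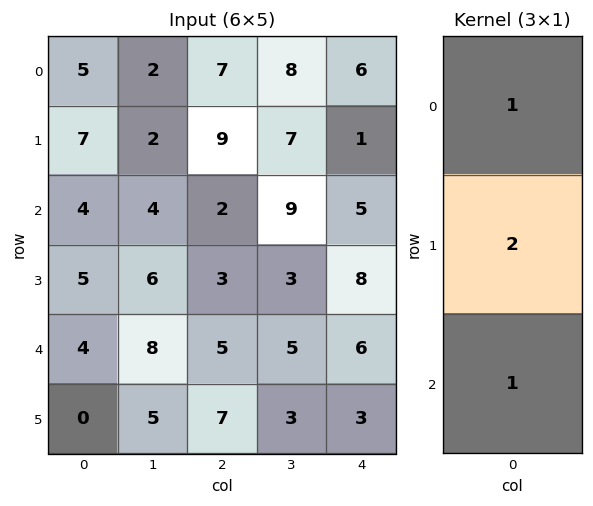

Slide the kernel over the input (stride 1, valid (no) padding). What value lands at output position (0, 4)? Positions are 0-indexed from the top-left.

13

The receptive field on the input at this output position is [6 / 1 / 5]. Elementwise product with the kernel and sum: 6·1 + 1·2 + 5·1.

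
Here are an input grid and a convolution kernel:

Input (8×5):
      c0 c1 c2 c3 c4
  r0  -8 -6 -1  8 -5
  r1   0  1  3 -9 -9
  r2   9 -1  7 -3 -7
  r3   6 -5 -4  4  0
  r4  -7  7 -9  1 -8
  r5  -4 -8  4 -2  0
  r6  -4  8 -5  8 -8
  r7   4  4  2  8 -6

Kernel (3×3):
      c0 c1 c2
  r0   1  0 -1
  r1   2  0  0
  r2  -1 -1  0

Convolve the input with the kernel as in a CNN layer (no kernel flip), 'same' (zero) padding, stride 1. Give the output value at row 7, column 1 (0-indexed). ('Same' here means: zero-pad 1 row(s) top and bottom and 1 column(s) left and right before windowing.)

The receptive field on the zero-padded input at this output position is [-4 8 -5 / 4 4 2 / 0 0 0]. Elementwise product with the kernel and sum: -4·1 + -5·-1 + 4·2 + 0·-1 + 0·-1.

9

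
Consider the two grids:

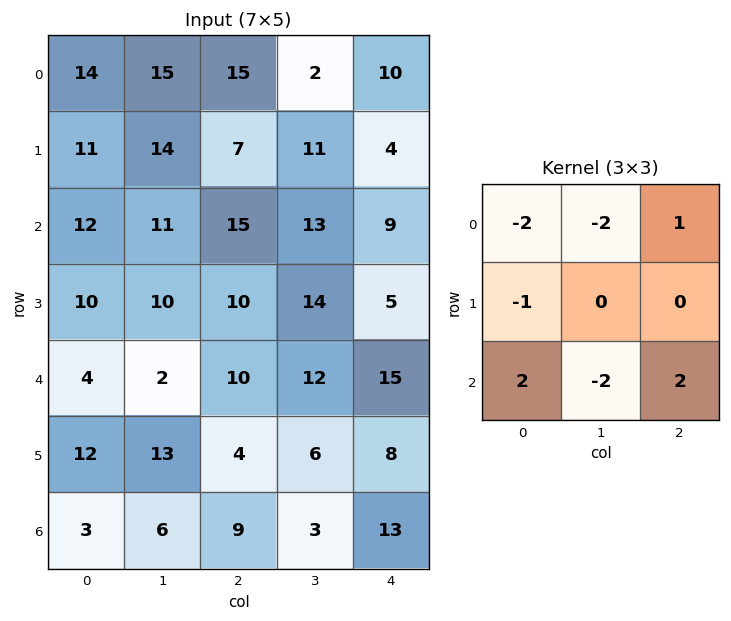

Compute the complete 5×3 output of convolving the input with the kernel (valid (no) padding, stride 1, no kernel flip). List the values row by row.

-22 -54 -9
-35 -14 -45
-17 -41 -31
-28 2 -41
-2 -25 5

Output[0,0]: The receptive field on the input at this output position is [14 15 15 / 11 14 7 / 12 11 15]. Elementwise product with the kernel and sum: 14·-2 + 15·-2 + 15·1 + 11·-1 + 12·2 + 11·-2 + 15·2.
Output[0,1]: The receptive field on the input at this output position is [15 15 2 / 14 7 11 / 11 15 13]. Elementwise product with the kernel and sum: 15·-2 + 15·-2 + 2·1 + 14·-1 + 11·2 + 15·-2 + 13·2.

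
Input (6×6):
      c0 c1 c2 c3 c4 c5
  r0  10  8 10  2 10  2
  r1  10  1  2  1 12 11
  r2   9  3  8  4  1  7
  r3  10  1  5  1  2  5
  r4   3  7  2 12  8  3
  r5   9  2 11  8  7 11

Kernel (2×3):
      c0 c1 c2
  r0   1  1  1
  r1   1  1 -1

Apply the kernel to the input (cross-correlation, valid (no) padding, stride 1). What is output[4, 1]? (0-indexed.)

The receptive field on the input at this output position is [7 2 12 / 2 11 8]. Elementwise product with the kernel and sum: 7·1 + 2·1 + 12·1 + 2·1 + 11·1 + 8·-1.

26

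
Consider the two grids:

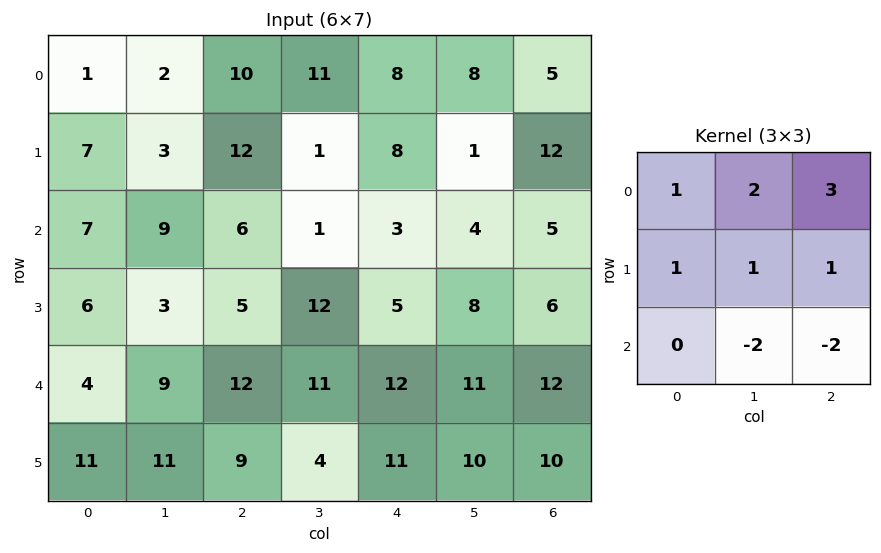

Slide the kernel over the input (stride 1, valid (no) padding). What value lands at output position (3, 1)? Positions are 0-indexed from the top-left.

The receptive field on the input at this output position is [3 5 12 / 9 12 11 / 11 9 4]. Elementwise product with the kernel and sum: 3·1 + 5·2 + 12·3 + 9·1 + 12·1 + 11·1 + 9·-2 + 4·-2.

55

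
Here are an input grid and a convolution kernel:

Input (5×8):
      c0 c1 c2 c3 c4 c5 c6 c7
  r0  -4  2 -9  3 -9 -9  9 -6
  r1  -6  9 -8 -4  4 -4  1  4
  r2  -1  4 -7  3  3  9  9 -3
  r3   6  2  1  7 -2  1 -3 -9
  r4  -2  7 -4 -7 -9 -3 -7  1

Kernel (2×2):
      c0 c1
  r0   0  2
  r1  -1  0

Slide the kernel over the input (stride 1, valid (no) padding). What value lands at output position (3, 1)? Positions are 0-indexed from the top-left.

-5

The receptive field on the input at this output position is [2 1 / 7 -4]. Elementwise product with the kernel and sum: 1·2 + 7·-1.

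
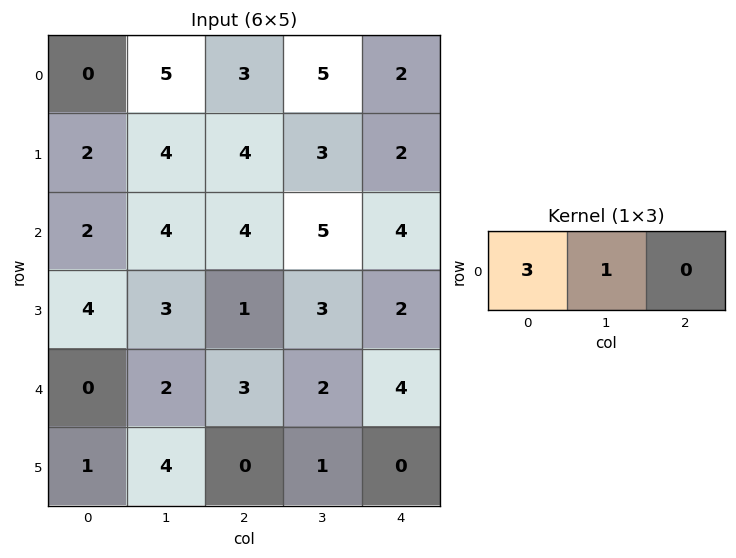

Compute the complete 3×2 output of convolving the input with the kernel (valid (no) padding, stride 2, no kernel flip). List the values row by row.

Output[0,0]: The receptive field on the input at this output position is [0 5 3]. Elementwise product with the kernel and sum: 0·3 + 5·1.

5 14
10 17
2 11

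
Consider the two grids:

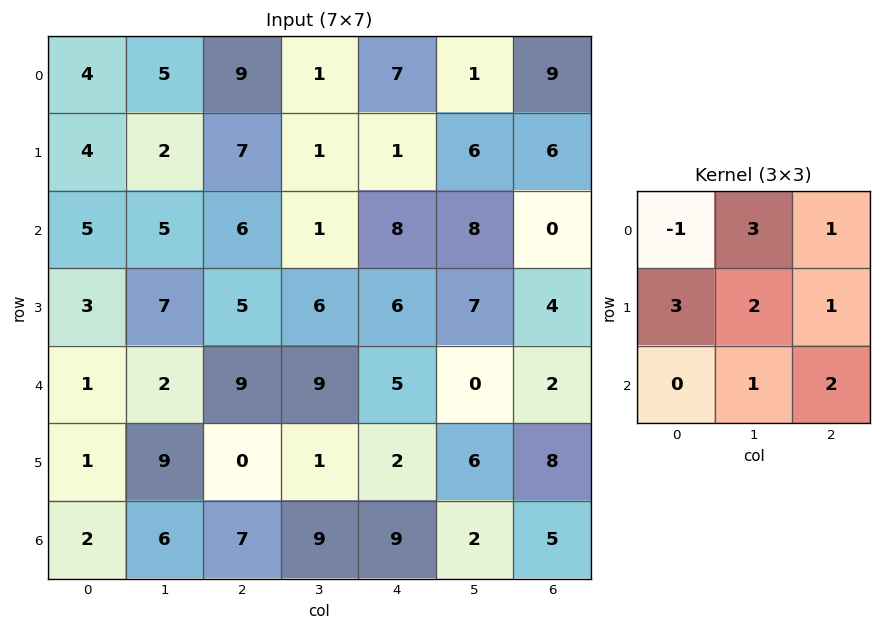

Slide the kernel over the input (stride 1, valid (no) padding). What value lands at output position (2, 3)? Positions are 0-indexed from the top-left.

73

The receptive field on the input at this output position is [1 8 8 / 6 6 7 / 9 5 0]. Elementwise product with the kernel and sum: 1·-1 + 8·3 + 8·1 + 6·3 + 6·2 + 7·1 + 5·1 + 0·2.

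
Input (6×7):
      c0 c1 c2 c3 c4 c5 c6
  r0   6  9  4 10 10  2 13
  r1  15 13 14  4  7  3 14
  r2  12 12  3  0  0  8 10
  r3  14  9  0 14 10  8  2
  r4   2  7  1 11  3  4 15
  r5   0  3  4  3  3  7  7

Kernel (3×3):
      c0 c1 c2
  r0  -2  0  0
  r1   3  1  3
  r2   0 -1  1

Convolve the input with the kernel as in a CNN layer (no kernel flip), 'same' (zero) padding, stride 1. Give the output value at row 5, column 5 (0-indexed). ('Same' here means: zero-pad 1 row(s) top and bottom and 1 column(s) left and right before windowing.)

The receptive field on the zero-padded input at this output position is [3 4 15 / 3 7 7 / 0 0 0]. Elementwise product with the kernel and sum: 3·-2 + 3·3 + 7·1 + 7·3 + 0·-1 + 0·1.

31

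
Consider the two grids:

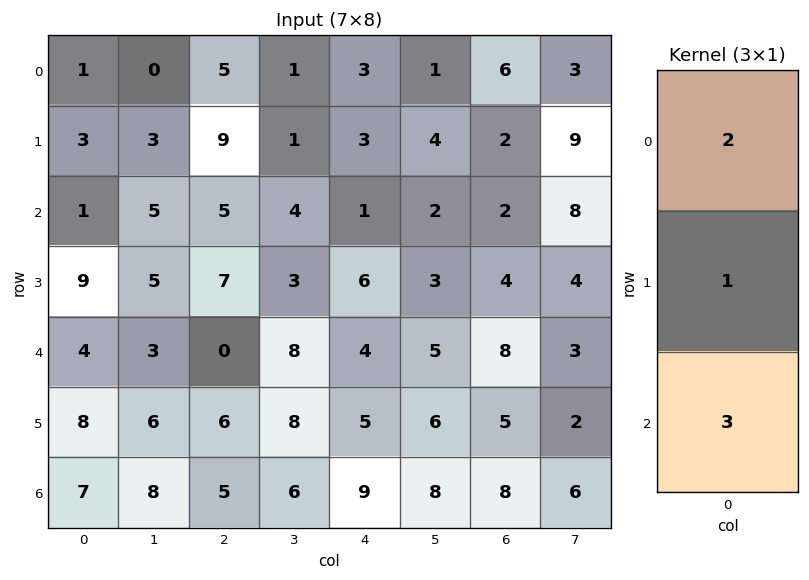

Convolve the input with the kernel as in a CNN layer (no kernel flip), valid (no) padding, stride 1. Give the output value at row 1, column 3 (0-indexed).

The receptive field on the input at this output position is [1 / 4 / 3]. Elementwise product with the kernel and sum: 1·2 + 4·1 + 3·3.

15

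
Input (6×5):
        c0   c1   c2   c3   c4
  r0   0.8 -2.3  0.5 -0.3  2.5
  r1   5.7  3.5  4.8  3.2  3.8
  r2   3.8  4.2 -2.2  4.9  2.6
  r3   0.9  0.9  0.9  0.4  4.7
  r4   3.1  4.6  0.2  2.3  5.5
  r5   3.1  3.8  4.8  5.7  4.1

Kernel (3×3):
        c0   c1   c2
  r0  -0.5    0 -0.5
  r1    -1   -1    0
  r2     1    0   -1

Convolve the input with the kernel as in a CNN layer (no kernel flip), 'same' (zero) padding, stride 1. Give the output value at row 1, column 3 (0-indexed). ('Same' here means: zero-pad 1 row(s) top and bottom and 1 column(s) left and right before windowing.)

-14.3

The receptive field on the zero-padded input at this output position is [0.5 -0.3 2.5 / 4.8 3.2 3.8 / -2.2 4.9 2.6]. Elementwise product with the kernel and sum: 0.5·-0.5 + 2.5·-0.5 + 4.8·-1 + 3.2·-1 + -2.2·1 + 2.6·-1.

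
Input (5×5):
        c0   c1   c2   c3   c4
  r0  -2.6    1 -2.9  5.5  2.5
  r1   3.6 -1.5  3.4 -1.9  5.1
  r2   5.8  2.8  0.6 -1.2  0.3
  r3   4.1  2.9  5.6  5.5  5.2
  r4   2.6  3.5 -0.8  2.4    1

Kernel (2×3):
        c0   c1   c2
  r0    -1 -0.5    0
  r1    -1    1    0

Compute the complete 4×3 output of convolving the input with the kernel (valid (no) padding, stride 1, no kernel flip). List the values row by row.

-3 5.35 -5.15
-5.85 -2.4 -4.25
-8.4 -0.4 -0.1
-4.65 -10 -5.15

Output[0,0]: The receptive field on the input at this output position is [-2.6 1 -2.9 / 3.6 -1.5 3.4]. Elementwise product with the kernel and sum: -2.6·-1 + 1·-0.5 + 3.6·-1 + -1.5·1.
Output[0,1]: The receptive field on the input at this output position is [1 -2.9 5.5 / -1.5 3.4 -1.9]. Elementwise product with the kernel and sum: 1·-1 + -2.9·-0.5 + -1.5·-1 + 3.4·1.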